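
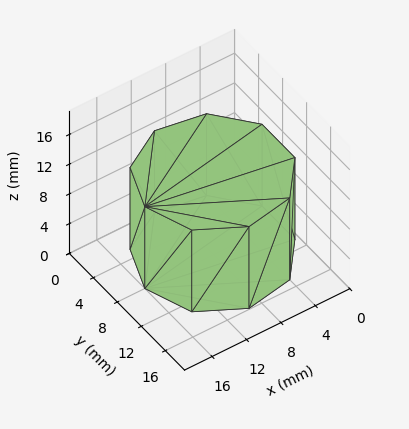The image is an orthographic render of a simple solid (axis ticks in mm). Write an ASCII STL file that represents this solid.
Reading the render: the shape is a regular 9-sided prism (a cylinder approximated with 9 flat sides), circumscribed radius ≈ 8 mm, height ≈ 11 mm (dimensions read to the nearest mm from the axis ticks). For the STL, each face is triangulated and given an outward normal.

solid part
  facet normal 0.0000 0.0000 -1.0000
    outer loop
      vertex 9.39 15.88 0.00
      vertex 14.13 13.14 0.00
      vertex 16.00 8.00 0.00
    endloop
  endfacet
  facet normal 0.0000 0.0000 -1.0000
    outer loop
      vertex 4.00 14.93 0.00
      vertex 9.39 15.88 0.00
      vertex 16.00 8.00 0.00
    endloop
  endfacet
  facet normal 0.0000 0.0000 -1.0000
    outer loop
      vertex 0.48 10.74 0.00
      vertex 4.00 14.93 0.00
      vertex 16.00 8.00 0.00
    endloop
  endfacet
  facet normal 0.0000 0.0000 -1.0000
    outer loop
      vertex 0.48 5.26 0.00
      vertex 0.48 10.74 0.00
      vertex 16.00 8.00 0.00
    endloop
  endfacet
  facet normal 0.0000 0.0000 -1.0000
    outer loop
      vertex 4.00 1.07 0.00
      vertex 0.48 5.26 0.00
      vertex 16.00 8.00 0.00
    endloop
  endfacet
  facet normal 0.0000 0.0000 -1.0000
    outer loop
      vertex 9.39 0.12 0.00
      vertex 4.00 1.07 0.00
      vertex 16.00 8.00 0.00
    endloop
  endfacet
  facet normal 0.0000 0.0000 -1.0000
    outer loop
      vertex 14.13 2.86 0.00
      vertex 9.39 0.12 0.00
      vertex 16.00 8.00 0.00
    endloop
  endfacet
  facet normal 0.0000 0.0000 1.0000
    outer loop
      vertex 16.00 8.00 11.00
      vertex 14.13 13.14 11.00
      vertex 9.39 15.88 11.00
    endloop
  endfacet
  facet normal 0.0000 0.0000 1.0000
    outer loop
      vertex 16.00 8.00 11.00
      vertex 9.39 15.88 11.00
      vertex 4.00 14.93 11.00
    endloop
  endfacet
  facet normal 0.0000 0.0000 1.0000
    outer loop
      vertex 16.00 8.00 11.00
      vertex 4.00 14.93 11.00
      vertex 0.48 10.74 11.00
    endloop
  endfacet
  facet normal 0.0000 0.0000 1.0000
    outer loop
      vertex 16.00 8.00 11.00
      vertex 0.48 10.74 11.00
      vertex 0.48 5.26 11.00
    endloop
  endfacet
  facet normal 0.0000 0.0000 1.0000
    outer loop
      vertex 16.00 8.00 11.00
      vertex 0.48 5.26 11.00
      vertex 4.00 1.07 11.00
    endloop
  endfacet
  facet normal 0.0000 0.0000 1.0000
    outer loop
      vertex 16.00 8.00 11.00
      vertex 4.00 1.07 11.00
      vertex 9.39 0.12 11.00
    endloop
  endfacet
  facet normal 0.0000 0.0000 1.0000
    outer loop
      vertex 16.00 8.00 11.00
      vertex 9.39 0.12 11.00
      vertex 14.13 2.86 11.00
    endloop
  endfacet
  facet normal 0.9397 0.3419 0.0000
    outer loop
      vertex 16.00 8.00 0.00
      vertex 14.13 13.14 0.00
      vertex 14.13 13.14 11.00
    endloop
  endfacet
  facet normal 0.9397 0.3419 0.0000
    outer loop
      vertex 16.00 8.00 0.00
      vertex 14.13 13.14 11.00
      vertex 16.00 8.00 11.00
    endloop
  endfacet
  facet normal 0.5005 0.8658 0.0000
    outer loop
      vertex 14.13 13.14 0.00
      vertex 9.39 15.88 0.00
      vertex 9.39 15.88 11.00
    endloop
  endfacet
  facet normal 0.5005 0.8658 0.0000
    outer loop
      vertex 14.13 13.14 0.00
      vertex 9.39 15.88 11.00
      vertex 14.13 13.14 11.00
    endloop
  endfacet
  facet normal -0.1736 0.9848 0.0000
    outer loop
      vertex 9.39 15.88 0.00
      vertex 4.00 14.93 0.00
      vertex 4.00 14.93 11.00
    endloop
  endfacet
  facet normal -0.1736 0.9848 0.0000
    outer loop
      vertex 9.39 15.88 0.00
      vertex 4.00 14.93 11.00
      vertex 9.39 15.88 11.00
    endloop
  endfacet
  facet normal -0.7657 0.6432 0.0000
    outer loop
      vertex 4.00 14.93 0.00
      vertex 0.48 10.74 0.00
      vertex 0.48 10.74 11.00
    endloop
  endfacet
  facet normal -0.7657 0.6432 0.0000
    outer loop
      vertex 4.00 14.93 0.00
      vertex 0.48 10.74 11.00
      vertex 4.00 14.93 11.00
    endloop
  endfacet
  facet normal -1.0000 0.0000 0.0000
    outer loop
      vertex 0.48 10.74 0.00
      vertex 0.48 5.26 0.00
      vertex 0.48 5.26 11.00
    endloop
  endfacet
  facet normal -1.0000 0.0000 0.0000
    outer loop
      vertex 0.48 10.74 0.00
      vertex 0.48 5.26 11.00
      vertex 0.48 10.74 11.00
    endloop
  endfacet
  facet normal -0.7657 -0.6432 0.0000
    outer loop
      vertex 0.48 5.26 0.00
      vertex 4.00 1.07 0.00
      vertex 4.00 1.07 11.00
    endloop
  endfacet
  facet normal -0.7657 -0.6432 0.0000
    outer loop
      vertex 0.48 5.26 0.00
      vertex 4.00 1.07 11.00
      vertex 0.48 5.26 11.00
    endloop
  endfacet
  facet normal -0.1736 -0.9848 0.0000
    outer loop
      vertex 4.00 1.07 0.00
      vertex 9.39 0.12 0.00
      vertex 9.39 0.12 11.00
    endloop
  endfacet
  facet normal -0.1736 -0.9848 0.0000
    outer loop
      vertex 4.00 1.07 0.00
      vertex 9.39 0.12 11.00
      vertex 4.00 1.07 11.00
    endloop
  endfacet
  facet normal 0.5005 -0.8658 0.0000
    outer loop
      vertex 9.39 0.12 0.00
      vertex 14.13 2.86 0.00
      vertex 14.13 2.86 11.00
    endloop
  endfacet
  facet normal 0.5005 -0.8658 0.0000
    outer loop
      vertex 9.39 0.12 0.00
      vertex 14.13 2.86 11.00
      vertex 9.39 0.12 11.00
    endloop
  endfacet
  facet normal 0.9397 -0.3419 0.0000
    outer loop
      vertex 14.13 2.86 0.00
      vertex 16.00 8.00 0.00
      vertex 16.00 8.00 11.00
    endloop
  endfacet
  facet normal 0.9397 -0.3419 0.0000
    outer loop
      vertex 14.13 2.86 0.00
      vertex 16.00 8.00 11.00
      vertex 14.13 2.86 11.00
    endloop
  endfacet
endsolid part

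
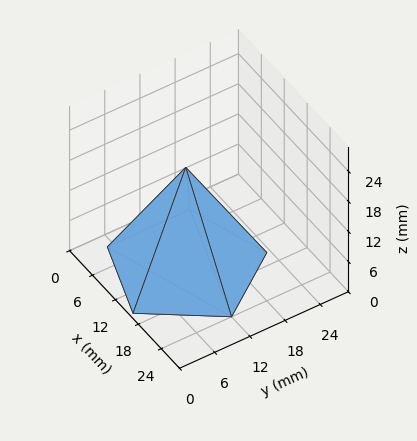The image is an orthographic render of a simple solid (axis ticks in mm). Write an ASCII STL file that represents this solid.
Reading the render: the shape is a regular 5-sided pyramid, base circumscribed radius ≈ 12 mm, apex at z ≈ 20 mm (dimensions read to the nearest mm from the axis ticks). For the STL, each face is triangulated and given an outward normal.

solid part
  facet normal 0.0000 0.0000 -1.0000
    outer loop
      vertex 2.29 19.05 0.00
      vertex 15.71 23.41 0.00
      vertex 24.00 12.00 0.00
    endloop
  endfacet
  facet normal 0.0000 0.0000 -1.0000
    outer loop
      vertex 2.29 4.95 0.00
      vertex 2.29 19.05 0.00
      vertex 24.00 12.00 0.00
    endloop
  endfacet
  facet normal 0.0000 0.0000 -1.0000
    outer loop
      vertex 15.71 0.59 0.00
      vertex 2.29 4.95 0.00
      vertex 24.00 12.00 0.00
    endloop
  endfacet
  facet normal 0.7278 0.5288 0.4367
    outer loop
      vertex 24.00 12.00 0.00
      vertex 15.71 23.41 0.00
      vertex 12.00 12.00 20.00
    endloop
  endfacet
  facet normal -0.2780 0.8556 0.4366
    outer loop
      vertex 15.71 23.41 0.00
      vertex 2.29 19.05 0.00
      vertex 12.00 12.00 20.00
    endloop
  endfacet
  facet normal -0.8996 0.0000 0.4367
    outer loop
      vertex 2.29 19.05 0.00
      vertex 2.29 4.95 0.00
      vertex 12.00 12.00 20.00
    endloop
  endfacet
  facet normal -0.2780 -0.8556 0.4366
    outer loop
      vertex 2.29 4.95 0.00
      vertex 15.71 0.59 0.00
      vertex 12.00 12.00 20.00
    endloop
  endfacet
  facet normal 0.7278 -0.5288 0.4367
    outer loop
      vertex 15.71 0.59 0.00
      vertex 24.00 12.00 0.00
      vertex 12.00 12.00 20.00
    endloop
  endfacet
endsolid part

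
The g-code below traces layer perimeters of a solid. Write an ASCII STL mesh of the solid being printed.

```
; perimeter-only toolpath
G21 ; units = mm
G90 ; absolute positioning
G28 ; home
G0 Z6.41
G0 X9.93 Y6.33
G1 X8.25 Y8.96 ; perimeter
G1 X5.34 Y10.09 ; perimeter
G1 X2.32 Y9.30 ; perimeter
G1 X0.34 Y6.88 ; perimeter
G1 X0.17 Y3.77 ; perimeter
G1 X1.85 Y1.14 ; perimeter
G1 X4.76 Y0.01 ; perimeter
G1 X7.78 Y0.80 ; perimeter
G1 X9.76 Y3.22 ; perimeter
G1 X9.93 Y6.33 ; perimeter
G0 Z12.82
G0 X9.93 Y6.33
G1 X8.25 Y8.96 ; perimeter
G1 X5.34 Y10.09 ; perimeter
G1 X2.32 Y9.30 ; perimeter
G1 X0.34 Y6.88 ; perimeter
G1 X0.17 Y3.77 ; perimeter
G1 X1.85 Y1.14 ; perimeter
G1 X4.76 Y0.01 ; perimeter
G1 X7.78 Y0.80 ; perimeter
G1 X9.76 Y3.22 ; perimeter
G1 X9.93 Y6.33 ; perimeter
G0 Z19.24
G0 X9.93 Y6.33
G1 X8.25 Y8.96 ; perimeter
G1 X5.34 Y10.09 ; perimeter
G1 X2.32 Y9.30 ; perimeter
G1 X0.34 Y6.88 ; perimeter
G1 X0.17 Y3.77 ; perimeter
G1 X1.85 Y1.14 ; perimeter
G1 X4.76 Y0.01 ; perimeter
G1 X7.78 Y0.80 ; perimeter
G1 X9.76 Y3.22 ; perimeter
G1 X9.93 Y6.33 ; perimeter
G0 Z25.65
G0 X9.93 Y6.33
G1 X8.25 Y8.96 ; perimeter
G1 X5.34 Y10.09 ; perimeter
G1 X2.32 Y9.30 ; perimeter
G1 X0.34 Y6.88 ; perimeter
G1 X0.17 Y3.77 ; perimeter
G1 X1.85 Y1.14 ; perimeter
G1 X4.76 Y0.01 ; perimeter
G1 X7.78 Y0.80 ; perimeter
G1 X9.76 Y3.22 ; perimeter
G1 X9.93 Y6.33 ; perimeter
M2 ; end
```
solid part
  facet normal 0.0000 0.0000 -1.0000
    outer loop
      vertex 5.34 10.09 0.00
      vertex 8.25 8.96 0.00
      vertex 9.93 6.33 0.00
    endloop
  endfacet
  facet normal 0.0000 0.0000 -1.0000
    outer loop
      vertex 2.32 9.30 0.00
      vertex 5.34 10.09 0.00
      vertex 9.93 6.33 0.00
    endloop
  endfacet
  facet normal 0.0000 0.0000 -1.0000
    outer loop
      vertex 0.34 6.88 0.00
      vertex 2.32 9.30 0.00
      vertex 9.93 6.33 0.00
    endloop
  endfacet
  facet normal 0.0000 0.0000 -1.0000
    outer loop
      vertex 0.17 3.77 0.00
      vertex 0.34 6.88 0.00
      vertex 9.93 6.33 0.00
    endloop
  endfacet
  facet normal 0.0000 0.0000 -1.0000
    outer loop
      vertex 1.85 1.14 0.00
      vertex 0.17 3.77 0.00
      vertex 9.93 6.33 0.00
    endloop
  endfacet
  facet normal 0.0000 0.0000 -1.0000
    outer loop
      vertex 4.76 0.01 0.00
      vertex 1.85 1.14 0.00
      vertex 9.93 6.33 0.00
    endloop
  endfacet
  facet normal 0.0000 0.0000 -1.0000
    outer loop
      vertex 7.78 0.80 0.00
      vertex 4.76 0.01 0.00
      vertex 9.93 6.33 0.00
    endloop
  endfacet
  facet normal 0.0000 0.0000 -1.0000
    outer loop
      vertex 9.76 3.22 0.00
      vertex 7.78 0.80 0.00
      vertex 9.93 6.33 0.00
    endloop
  endfacet
  facet normal 0.0000 0.0000 1.0000
    outer loop
      vertex 9.93 6.33 25.65
      vertex 8.25 8.96 25.65
      vertex 5.34 10.09 25.65
    endloop
  endfacet
  facet normal 0.0000 0.0000 1.0000
    outer loop
      vertex 9.93 6.33 25.65
      vertex 5.34 10.09 25.65
      vertex 2.32 9.30 25.65
    endloop
  endfacet
  facet normal 0.0000 0.0000 1.0000
    outer loop
      vertex 9.93 6.33 25.65
      vertex 2.32 9.30 25.65
      vertex 0.34 6.88 25.65
    endloop
  endfacet
  facet normal 0.0000 0.0000 1.0000
    outer loop
      vertex 9.93 6.33 25.65
      vertex 0.34 6.88 25.65
      vertex 0.17 3.77 25.65
    endloop
  endfacet
  facet normal 0.0000 0.0000 1.0000
    outer loop
      vertex 9.93 6.33 25.65
      vertex 0.17 3.77 25.65
      vertex 1.85 1.14 25.65
    endloop
  endfacet
  facet normal 0.0000 0.0000 1.0000
    outer loop
      vertex 9.93 6.33 25.65
      vertex 1.85 1.14 25.65
      vertex 4.76 0.01 25.65
    endloop
  endfacet
  facet normal 0.0000 0.0000 1.0000
    outer loop
      vertex 9.93 6.33 25.65
      vertex 4.76 0.01 25.65
      vertex 7.78 0.80 25.65
    endloop
  endfacet
  facet normal 0.0000 0.0000 1.0000
    outer loop
      vertex 9.93 6.33 25.65
      vertex 7.78 0.80 25.65
      vertex 9.76 3.22 25.65
    endloop
  endfacet
  facet normal 0.8427 0.5383 0.0000
    outer loop
      vertex 9.93 6.33 0.00
      vertex 8.25 8.96 0.00
      vertex 8.25 8.96 25.65
    endloop
  endfacet
  facet normal 0.8427 0.5383 0.0000
    outer loop
      vertex 9.93 6.33 0.00
      vertex 8.25 8.96 25.65
      vertex 9.93 6.33 25.65
    endloop
  endfacet
  facet normal 0.3620 0.9322 0.0000
    outer loop
      vertex 8.25 8.96 0.00
      vertex 5.34 10.09 0.00
      vertex 5.34 10.09 25.65
    endloop
  endfacet
  facet normal 0.3620 0.9322 0.0000
    outer loop
      vertex 8.25 8.96 0.00
      vertex 5.34 10.09 25.65
      vertex 8.25 8.96 25.65
    endloop
  endfacet
  facet normal -0.2531 0.9674 0.0000
    outer loop
      vertex 5.34 10.09 0.00
      vertex 2.32 9.30 0.00
      vertex 2.32 9.30 25.65
    endloop
  endfacet
  facet normal -0.2531 0.9674 0.0000
    outer loop
      vertex 5.34 10.09 0.00
      vertex 2.32 9.30 25.65
      vertex 5.34 10.09 25.65
    endloop
  endfacet
  facet normal -0.7740 0.6332 0.0000
    outer loop
      vertex 2.32 9.30 0.00
      vertex 0.34 6.88 0.00
      vertex 0.34 6.88 25.65
    endloop
  endfacet
  facet normal -0.7740 0.6332 0.0000
    outer loop
      vertex 2.32 9.30 0.00
      vertex 0.34 6.88 25.65
      vertex 2.32 9.30 25.65
    endloop
  endfacet
  facet normal -0.9985 0.0546 0.0000
    outer loop
      vertex 0.34 6.88 0.00
      vertex 0.17 3.77 0.00
      vertex 0.17 3.77 25.65
    endloop
  endfacet
  facet normal -0.9985 0.0546 0.0000
    outer loop
      vertex 0.34 6.88 0.00
      vertex 0.17 3.77 25.65
      vertex 0.34 6.88 25.65
    endloop
  endfacet
  facet normal -0.8427 -0.5383 0.0000
    outer loop
      vertex 0.17 3.77 0.00
      vertex 1.85 1.14 0.00
      vertex 1.85 1.14 25.65
    endloop
  endfacet
  facet normal -0.8427 -0.5383 0.0000
    outer loop
      vertex 0.17 3.77 0.00
      vertex 1.85 1.14 25.65
      vertex 0.17 3.77 25.65
    endloop
  endfacet
  facet normal -0.3620 -0.9322 0.0000
    outer loop
      vertex 1.85 1.14 0.00
      vertex 4.76 0.01 0.00
      vertex 4.76 0.01 25.65
    endloop
  endfacet
  facet normal -0.3620 -0.9322 0.0000
    outer loop
      vertex 1.85 1.14 0.00
      vertex 4.76 0.01 25.65
      vertex 1.85 1.14 25.65
    endloop
  endfacet
  facet normal 0.2531 -0.9674 0.0000
    outer loop
      vertex 4.76 0.01 0.00
      vertex 7.78 0.80 0.00
      vertex 7.78 0.80 25.65
    endloop
  endfacet
  facet normal 0.2531 -0.9674 0.0000
    outer loop
      vertex 4.76 0.01 0.00
      vertex 7.78 0.80 25.65
      vertex 4.76 0.01 25.65
    endloop
  endfacet
  facet normal 0.7740 -0.6332 0.0000
    outer loop
      vertex 7.78 0.80 0.00
      vertex 9.76 3.22 0.00
      vertex 9.76 3.22 25.65
    endloop
  endfacet
  facet normal 0.7740 -0.6332 0.0000
    outer loop
      vertex 7.78 0.80 0.00
      vertex 9.76 3.22 25.65
      vertex 7.78 0.80 25.65
    endloop
  endfacet
  facet normal 0.9985 -0.0546 0.0000
    outer loop
      vertex 9.76 3.22 0.00
      vertex 9.93 6.33 0.00
      vertex 9.93 6.33 25.65
    endloop
  endfacet
  facet normal 0.9985 -0.0546 0.0000
    outer loop
      vertex 9.76 3.22 0.00
      vertex 9.93 6.33 25.65
      vertex 9.76 3.22 25.65
    endloop
  endfacet
endsolid part

The G0 Z moves step by Δz≈6.41 mm. Every layer's G1 loop is the same polygon, so the solid is a straight extrusion of it from z=0 to z≈25.6. Closing with flat bottom and top caps and triangulating gives 36 facets — a regular 10-sided prism (a cylinder approximated with 10 flat sides), circumscribed radius ≈ 5.05 mm, height ≈ 25.6 mm.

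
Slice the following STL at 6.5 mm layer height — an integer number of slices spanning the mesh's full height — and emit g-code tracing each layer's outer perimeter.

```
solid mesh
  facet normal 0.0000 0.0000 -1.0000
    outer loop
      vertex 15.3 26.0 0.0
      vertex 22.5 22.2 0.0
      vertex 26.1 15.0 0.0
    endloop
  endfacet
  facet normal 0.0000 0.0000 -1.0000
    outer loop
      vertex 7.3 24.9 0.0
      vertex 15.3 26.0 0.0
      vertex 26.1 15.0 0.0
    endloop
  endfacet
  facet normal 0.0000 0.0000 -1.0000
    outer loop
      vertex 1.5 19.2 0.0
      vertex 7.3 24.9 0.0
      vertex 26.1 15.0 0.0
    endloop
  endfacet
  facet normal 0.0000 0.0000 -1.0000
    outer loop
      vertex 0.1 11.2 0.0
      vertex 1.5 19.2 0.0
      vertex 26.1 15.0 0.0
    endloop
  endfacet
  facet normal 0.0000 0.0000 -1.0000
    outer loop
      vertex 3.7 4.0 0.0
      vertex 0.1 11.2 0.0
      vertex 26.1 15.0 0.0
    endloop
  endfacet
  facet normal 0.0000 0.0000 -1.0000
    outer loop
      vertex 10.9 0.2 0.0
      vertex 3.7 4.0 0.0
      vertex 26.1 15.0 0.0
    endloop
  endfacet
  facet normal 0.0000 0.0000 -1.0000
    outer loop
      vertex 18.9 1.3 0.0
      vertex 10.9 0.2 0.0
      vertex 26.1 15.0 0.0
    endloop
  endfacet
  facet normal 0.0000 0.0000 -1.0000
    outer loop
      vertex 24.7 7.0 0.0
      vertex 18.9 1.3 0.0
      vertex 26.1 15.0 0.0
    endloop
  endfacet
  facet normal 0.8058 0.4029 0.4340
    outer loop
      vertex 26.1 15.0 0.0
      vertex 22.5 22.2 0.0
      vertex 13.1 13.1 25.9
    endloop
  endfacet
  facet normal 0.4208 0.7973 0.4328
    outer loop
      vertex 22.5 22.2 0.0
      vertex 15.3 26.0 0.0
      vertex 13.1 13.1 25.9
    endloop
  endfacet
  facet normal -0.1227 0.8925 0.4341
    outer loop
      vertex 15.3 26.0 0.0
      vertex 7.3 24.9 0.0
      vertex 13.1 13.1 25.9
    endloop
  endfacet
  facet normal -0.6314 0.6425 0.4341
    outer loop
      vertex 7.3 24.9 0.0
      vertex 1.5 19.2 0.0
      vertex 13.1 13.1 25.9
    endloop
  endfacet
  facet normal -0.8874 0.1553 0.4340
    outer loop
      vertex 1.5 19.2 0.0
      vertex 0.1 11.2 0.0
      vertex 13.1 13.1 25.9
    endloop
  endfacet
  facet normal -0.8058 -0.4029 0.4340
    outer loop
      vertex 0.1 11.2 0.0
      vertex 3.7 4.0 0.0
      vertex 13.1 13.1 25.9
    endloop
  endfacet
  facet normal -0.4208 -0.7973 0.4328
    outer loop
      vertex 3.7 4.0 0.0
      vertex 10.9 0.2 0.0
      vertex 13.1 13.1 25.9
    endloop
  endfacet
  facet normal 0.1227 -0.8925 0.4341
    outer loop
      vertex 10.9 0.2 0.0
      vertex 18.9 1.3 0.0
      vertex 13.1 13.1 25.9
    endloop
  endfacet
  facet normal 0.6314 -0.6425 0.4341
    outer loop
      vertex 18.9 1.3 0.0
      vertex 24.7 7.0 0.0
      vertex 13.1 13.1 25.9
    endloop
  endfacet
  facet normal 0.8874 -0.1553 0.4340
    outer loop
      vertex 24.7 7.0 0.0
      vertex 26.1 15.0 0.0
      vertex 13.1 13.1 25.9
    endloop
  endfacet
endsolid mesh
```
; perimeter-only toolpath
G21 ; units = mm
G90 ; absolute positioning
G28 ; home
; layer 1
G0 Z6.5
G0 X22.9 Y14.5
G1 X20.1 Y19.9
G1 X14.8 Y22.8
G1 X8.8 Y21.9
G1 X4.4 Y17.7
G1 X3.4 Y11.7
G1 X6.1 Y6.3
G1 X11.5 Y3.4
G1 X17.4 Y4.2
G1 X21.8 Y8.5
G1 X22.9 Y14.5
; layer 2
G0 Z12.9
G0 X19.6 Y14.1
G1 X17.8 Y17.6
G1 X14.2 Y19.6
G1 X10.2 Y19.0
G1 X7.3 Y16.1
G1 X6.6 Y12.1
G1 X8.4 Y8.6
G1 X12.0 Y6.6
G1 X16.0 Y7.2
G1 X18.9 Y10.1
G1 X19.6 Y14.1
; layer 3
G0 Z19.4
G0 X16.4 Y13.6
G1 X15.4 Y15.4
G1 X13.6 Y16.3
G1 X11.6 Y16.1
G1 X10.2 Y14.6
G1 X9.8 Y12.6
G1 X10.7 Y10.8
G1 X12.5 Y9.9
G1 X14.5 Y10.1
G1 X16.0 Y11.6
G1 X16.4 Y13.6
M2 ; end

The solid is a regular 10-sided pyramid, base circumscribed radius ≈ 13.1 mm, apex at z ≈ 25.9 mm. Slicing at Δz = 6.5 mm — 4 equal slices spanning the solid's height, so layer i sits at z = i·h/4 — gives 3 non-empty perimeters. Each is a 10-segment closed polygon; G0 lifts to the layer z and rapids to the start vertex, then G1 traces the edges. The cross-section shrinks linearly with z (the slice at the apex is degenerate and omitted).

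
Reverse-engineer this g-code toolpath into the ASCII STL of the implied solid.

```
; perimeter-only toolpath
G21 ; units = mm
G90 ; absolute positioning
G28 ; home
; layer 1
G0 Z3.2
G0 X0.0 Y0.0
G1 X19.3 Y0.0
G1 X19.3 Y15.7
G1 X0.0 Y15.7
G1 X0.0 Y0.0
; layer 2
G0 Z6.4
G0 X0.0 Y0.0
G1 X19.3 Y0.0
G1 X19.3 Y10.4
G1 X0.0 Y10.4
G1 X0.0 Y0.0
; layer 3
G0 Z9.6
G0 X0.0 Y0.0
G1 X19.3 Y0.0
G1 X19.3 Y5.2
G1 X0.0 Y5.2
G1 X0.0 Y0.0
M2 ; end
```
solid part
  facet normal 0.0000 0.0000 -1.0000
    outer loop
      vertex 19.3 20.9 0.0
      vertex 19.3 0.0 0.0
      vertex 0.0 0.0 0.0
    endloop
  endfacet
  facet normal 0.0000 0.0000 -1.0000
    outer loop
      vertex 0.0 20.9 0.0
      vertex 19.3 20.9 0.0
      vertex 0.0 0.0 0.0
    endloop
  endfacet
  facet normal 0.0000 -1.0000 0.0000
    outer loop
      vertex 0.0 0.0 0.0
      vertex 19.3 0.0 0.0
      vertex 19.3 0.0 12.8
    endloop
  endfacet
  facet normal 0.0000 -1.0000 0.0000
    outer loop
      vertex 0.0 0.0 0.0
      vertex 19.3 0.0 12.8
      vertex 0.0 0.0 12.8
    endloop
  endfacet
  facet normal 0.0000 0.5223 0.8528
    outer loop
      vertex 0.0 0.0 12.8
      vertex 19.3 0.0 12.8
      vertex 19.3 20.9 0.0
    endloop
  endfacet
  facet normal 0.0000 0.5223 0.8528
    outer loop
      vertex 0.0 0.0 12.8
      vertex 19.3 20.9 0.0
      vertex 0.0 20.9 0.0
    endloop
  endfacet
  facet normal -1.0000 0.0000 0.0000
    outer loop
      vertex 0.0 0.0 12.8
      vertex 0.0 20.9 0.0
      vertex 0.0 0.0 0.0
    endloop
  endfacet
  facet normal 1.0000 0.0000 0.0000
    outer loop
      vertex 19.3 0.0 0.0
      vertex 19.3 20.9 0.0
      vertex 19.3 0.0 12.8
    endloop
  endfacet
endsolid part

The G0 Z moves step by Δz≈3.2 mm. The G1 loops shrink linearly with z, so the solid tapers from its base footprint up to z≈12.8. Closing with a flat bottom cap and the tapered top and triangulating gives 8 facets — a wedge (ramp): 19.3 × 20.9 mm base, rising to 12.8 mm along the y=0 edge and sloping linearly to z=0 at y=20.9.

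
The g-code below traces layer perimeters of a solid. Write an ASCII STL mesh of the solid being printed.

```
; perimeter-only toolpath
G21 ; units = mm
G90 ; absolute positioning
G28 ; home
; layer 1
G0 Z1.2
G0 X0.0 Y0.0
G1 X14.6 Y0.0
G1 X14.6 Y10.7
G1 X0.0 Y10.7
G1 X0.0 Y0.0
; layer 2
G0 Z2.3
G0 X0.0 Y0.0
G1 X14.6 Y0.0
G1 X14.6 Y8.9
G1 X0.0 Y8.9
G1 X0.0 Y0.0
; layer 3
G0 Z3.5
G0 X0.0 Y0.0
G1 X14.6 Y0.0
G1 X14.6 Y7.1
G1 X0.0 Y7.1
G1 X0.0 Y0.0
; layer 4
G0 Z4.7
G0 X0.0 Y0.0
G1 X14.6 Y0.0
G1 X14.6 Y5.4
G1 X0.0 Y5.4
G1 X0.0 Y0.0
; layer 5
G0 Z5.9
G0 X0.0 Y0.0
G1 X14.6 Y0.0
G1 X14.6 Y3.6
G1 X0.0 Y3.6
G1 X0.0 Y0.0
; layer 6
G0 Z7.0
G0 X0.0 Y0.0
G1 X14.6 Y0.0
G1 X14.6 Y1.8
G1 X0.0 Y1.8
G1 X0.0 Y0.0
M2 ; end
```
solid part
  facet normal 0.0000 0.0000 -1.0000
    outer loop
      vertex 14.6 12.5 0.0
      vertex 14.6 0.0 0.0
      vertex 0.0 0.0 0.0
    endloop
  endfacet
  facet normal 0.0000 0.0000 -1.0000
    outer loop
      vertex 0.0 12.5 0.0
      vertex 14.6 12.5 0.0
      vertex 0.0 0.0 0.0
    endloop
  endfacet
  facet normal 0.0000 -1.0000 0.0000
    outer loop
      vertex 0.0 0.0 0.0
      vertex 14.6 0.0 0.0
      vertex 14.6 0.0 8.2
    endloop
  endfacet
  facet normal 0.0000 -1.0000 0.0000
    outer loop
      vertex 0.0 0.0 0.0
      vertex 14.6 0.0 8.2
      vertex 0.0 0.0 8.2
    endloop
  endfacet
  facet normal 0.0000 0.5485 0.8361
    outer loop
      vertex 0.0 0.0 8.2
      vertex 14.6 0.0 8.2
      vertex 14.6 12.5 0.0
    endloop
  endfacet
  facet normal 0.0000 0.5485 0.8361
    outer loop
      vertex 0.0 0.0 8.2
      vertex 14.6 12.5 0.0
      vertex 0.0 12.5 0.0
    endloop
  endfacet
  facet normal -1.0000 0.0000 0.0000
    outer loop
      vertex 0.0 0.0 8.2
      vertex 0.0 12.5 0.0
      vertex 0.0 0.0 0.0
    endloop
  endfacet
  facet normal 1.0000 0.0000 0.0000
    outer loop
      vertex 14.6 0.0 0.0
      vertex 14.6 12.5 0.0
      vertex 14.6 0.0 8.2
    endloop
  endfacet
endsolid part

The G0 Z moves step by Δz≈1.2 mm. The G1 loops shrink linearly with z, so the solid tapers from its base footprint up to z≈8.2. Closing with a flat bottom cap and the tapered top and triangulating gives 8 facets — a wedge (ramp): 14.6 × 12.5 mm base, rising to 8.2 mm along the y=0 edge and sloping linearly to z=0 at y=12.5.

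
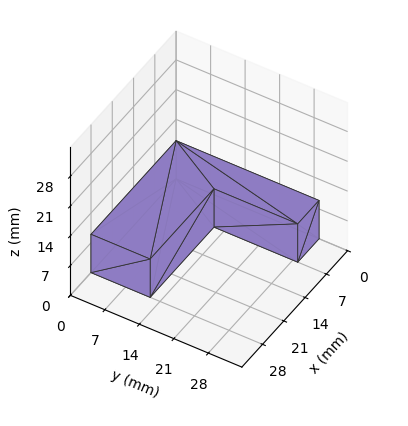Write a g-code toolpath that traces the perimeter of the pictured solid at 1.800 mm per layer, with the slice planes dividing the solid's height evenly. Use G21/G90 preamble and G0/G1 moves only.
Reading the render: the shape is an L-shaped prism: outer 28 × 29 mm, arm thicknesses ≈ 12 mm (horizontal) and 7 mm (vertical), extruded 9 mm in z (dimensions read to the nearest mm from the axis ticks). For the g-code, the solid's height is divided into equal slices at the stated Δz and each level perimeter traced with G1 moves after a G0 lift.

; perimeter-only toolpath
G21 ; units = mm
G90 ; absolute positioning
G28 ; home
; layer 1
G0 Z1.800
G0 X0.000 Y0.000
G1 X28.000 Y0.000
G1 X28.000 Y12.000
G1 X7.000 Y12.000
G1 X7.000 Y29.000
G1 X0.000 Y29.000
G1 X0.000 Y0.000
; layer 2
G0 Z3.600
G0 X0.000 Y0.000
G1 X28.000 Y0.000
G1 X28.000 Y12.000
G1 X7.000 Y12.000
G1 X7.000 Y29.000
G1 X0.000 Y29.000
G1 X0.000 Y0.000
; layer 3
G0 Z5.400
G0 X0.000 Y0.000
G1 X28.000 Y0.000
G1 X28.000 Y12.000
G1 X7.000 Y12.000
G1 X7.000 Y29.000
G1 X0.000 Y29.000
G1 X0.000 Y0.000
; layer 4
G0 Z7.200
G0 X0.000 Y0.000
G1 X28.000 Y0.000
G1 X28.000 Y12.000
G1 X7.000 Y12.000
G1 X7.000 Y29.000
G1 X0.000 Y29.000
G1 X0.000 Y0.000
; layer 5
G0 Z9.000
G0 X0.000 Y0.000
G1 X28.000 Y0.000
G1 X28.000 Y12.000
G1 X7.000 Y12.000
G1 X7.000 Y29.000
G1 X0.000 Y29.000
G1 X0.000 Y0.000
M2 ; end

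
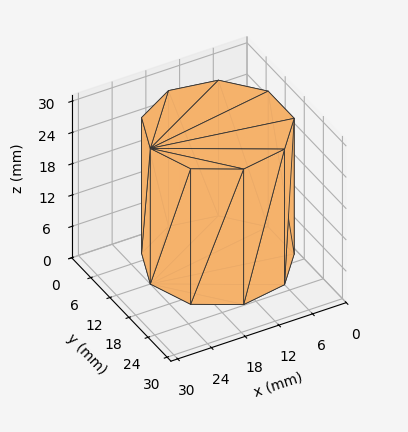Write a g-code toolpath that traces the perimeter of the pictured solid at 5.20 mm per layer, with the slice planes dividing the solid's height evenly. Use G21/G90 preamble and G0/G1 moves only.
Reading the render: the shape is a regular 9-sided prism (a cylinder approximated with 9 flat sides), circumscribed radius ≈ 12 mm, height ≈ 26 mm (dimensions read to the nearest mm from the axis ticks). For the g-code, the solid's height is divided into equal slices at the stated Δz and each level perimeter traced with G1 moves after a G0 lift.

; perimeter-only toolpath
G21 ; units = mm
G90 ; absolute positioning
G28 ; home
; layer 1
G0 Z5.20
G0 X24.00 Y12.00
G1 X21.19 Y19.71
G1 X14.08 Y23.82
G1 X6.00 Y22.39
G1 X0.72 Y16.10
G1 X0.72 Y7.90
G1 X6.00 Y1.61
G1 X14.08 Y0.18
G1 X21.19 Y4.29
G1 X24.00 Y12.00
; layer 2
G0 Z10.40
G0 X24.00 Y12.00
G1 X21.19 Y19.71
G1 X14.08 Y23.82
G1 X6.00 Y22.39
G1 X0.72 Y16.10
G1 X0.72 Y7.90
G1 X6.00 Y1.61
G1 X14.08 Y0.18
G1 X21.19 Y4.29
G1 X24.00 Y12.00
; layer 3
G0 Z15.60
G0 X24.00 Y12.00
G1 X21.19 Y19.71
G1 X14.08 Y23.82
G1 X6.00 Y22.39
G1 X0.72 Y16.10
G1 X0.72 Y7.90
G1 X6.00 Y1.61
G1 X14.08 Y0.18
G1 X21.19 Y4.29
G1 X24.00 Y12.00
; layer 4
G0 Z20.80
G0 X24.00 Y12.00
G1 X21.19 Y19.71
G1 X14.08 Y23.82
G1 X6.00 Y22.39
G1 X0.72 Y16.10
G1 X0.72 Y7.90
G1 X6.00 Y1.61
G1 X14.08 Y0.18
G1 X21.19 Y4.29
G1 X24.00 Y12.00
; layer 5
G0 Z26.00
G0 X24.00 Y12.00
G1 X21.19 Y19.71
G1 X14.08 Y23.82
G1 X6.00 Y22.39
G1 X0.72 Y16.10
G1 X0.72 Y7.90
G1 X6.00 Y1.61
G1 X14.08 Y0.18
G1 X21.19 Y4.29
G1 X24.00 Y12.00
M2 ; end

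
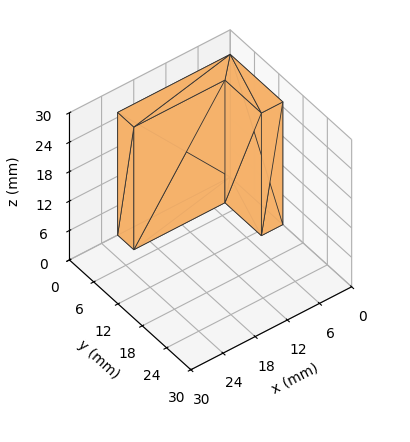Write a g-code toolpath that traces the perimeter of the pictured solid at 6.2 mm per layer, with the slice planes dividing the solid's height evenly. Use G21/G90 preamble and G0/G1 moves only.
Reading the render: the shape is an L-shaped prism: outer 21 × 13 mm, arm thicknesses ≈ 4 mm (horizontal) and 4 mm (vertical), extruded 25 mm in z (dimensions read to the nearest mm from the axis ticks). For the g-code, the solid's height is divided into equal slices at the stated Δz and each level perimeter traced with G1 moves after a G0 lift.

; perimeter-only toolpath
G21 ; units = mm
G90 ; absolute positioning
G28 ; home
; layer 1
G0 Z6.2
G0 X0.0 Y0.0
G1 X21.0 Y0.0
G1 X21.0 Y4.0
G1 X4.0 Y4.0
G1 X4.0 Y13.0
G1 X0.0 Y13.0
G1 X0.0 Y0.0
; layer 2
G0 Z12.5
G0 X0.0 Y0.0
G1 X21.0 Y0.0
G1 X21.0 Y4.0
G1 X4.0 Y4.0
G1 X4.0 Y13.0
G1 X0.0 Y13.0
G1 X0.0 Y0.0
; layer 3
G0 Z18.8
G0 X0.0 Y0.0
G1 X21.0 Y0.0
G1 X21.0 Y4.0
G1 X4.0 Y4.0
G1 X4.0 Y13.0
G1 X0.0 Y13.0
G1 X0.0 Y0.0
; layer 4
G0 Z25.0
G0 X0.0 Y0.0
G1 X21.0 Y0.0
G1 X21.0 Y4.0
G1 X4.0 Y4.0
G1 X4.0 Y13.0
G1 X0.0 Y13.0
G1 X0.0 Y0.0
M2 ; end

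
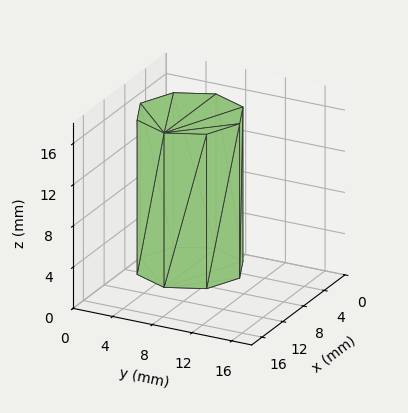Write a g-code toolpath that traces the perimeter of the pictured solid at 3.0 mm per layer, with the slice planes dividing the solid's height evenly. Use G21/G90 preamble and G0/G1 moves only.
Reading the render: the shape is a regular 8-sided prism (a cylinder approximated with 8 flat sides), circumscribed radius ≈ 5 mm, height ≈ 15 mm (dimensions read to the nearest mm from the axis ticks). For the g-code, the solid's height is divided into equal slices at the stated Δz and each level perimeter traced with G1 moves after a G0 lift.

; perimeter-only toolpath
G21 ; units = mm
G90 ; absolute positioning
G28 ; home
; layer 1
G0 Z3.0
G0 X10.0 Y5.0
G1 X8.5 Y8.5
G1 X5.0 Y10.0
G1 X1.5 Y8.5
G1 X0.0 Y5.0
G1 X1.5 Y1.5
G1 X5.0 Y0.0
G1 X8.5 Y1.5
G1 X10.0 Y5.0
; layer 2
G0 Z6.0
G0 X10.0 Y5.0
G1 X8.5 Y8.5
G1 X5.0 Y10.0
G1 X1.5 Y8.5
G1 X0.0 Y5.0
G1 X1.5 Y1.5
G1 X5.0 Y0.0
G1 X8.5 Y1.5
G1 X10.0 Y5.0
; layer 3
G0 Z9.0
G0 X10.0 Y5.0
G1 X8.5 Y8.5
G1 X5.0 Y10.0
G1 X1.5 Y8.5
G1 X0.0 Y5.0
G1 X1.5 Y1.5
G1 X5.0 Y0.0
G1 X8.5 Y1.5
G1 X10.0 Y5.0
; layer 4
G0 Z12.0
G0 X10.0 Y5.0
G1 X8.5 Y8.5
G1 X5.0 Y10.0
G1 X1.5 Y8.5
G1 X0.0 Y5.0
G1 X1.5 Y1.5
G1 X5.0 Y0.0
G1 X8.5 Y1.5
G1 X10.0 Y5.0
; layer 5
G0 Z15.0
G0 X10.0 Y5.0
G1 X8.5 Y8.5
G1 X5.0 Y10.0
G1 X1.5 Y8.5
G1 X0.0 Y5.0
G1 X1.5 Y1.5
G1 X5.0 Y0.0
G1 X8.5 Y1.5
G1 X10.0 Y5.0
M2 ; end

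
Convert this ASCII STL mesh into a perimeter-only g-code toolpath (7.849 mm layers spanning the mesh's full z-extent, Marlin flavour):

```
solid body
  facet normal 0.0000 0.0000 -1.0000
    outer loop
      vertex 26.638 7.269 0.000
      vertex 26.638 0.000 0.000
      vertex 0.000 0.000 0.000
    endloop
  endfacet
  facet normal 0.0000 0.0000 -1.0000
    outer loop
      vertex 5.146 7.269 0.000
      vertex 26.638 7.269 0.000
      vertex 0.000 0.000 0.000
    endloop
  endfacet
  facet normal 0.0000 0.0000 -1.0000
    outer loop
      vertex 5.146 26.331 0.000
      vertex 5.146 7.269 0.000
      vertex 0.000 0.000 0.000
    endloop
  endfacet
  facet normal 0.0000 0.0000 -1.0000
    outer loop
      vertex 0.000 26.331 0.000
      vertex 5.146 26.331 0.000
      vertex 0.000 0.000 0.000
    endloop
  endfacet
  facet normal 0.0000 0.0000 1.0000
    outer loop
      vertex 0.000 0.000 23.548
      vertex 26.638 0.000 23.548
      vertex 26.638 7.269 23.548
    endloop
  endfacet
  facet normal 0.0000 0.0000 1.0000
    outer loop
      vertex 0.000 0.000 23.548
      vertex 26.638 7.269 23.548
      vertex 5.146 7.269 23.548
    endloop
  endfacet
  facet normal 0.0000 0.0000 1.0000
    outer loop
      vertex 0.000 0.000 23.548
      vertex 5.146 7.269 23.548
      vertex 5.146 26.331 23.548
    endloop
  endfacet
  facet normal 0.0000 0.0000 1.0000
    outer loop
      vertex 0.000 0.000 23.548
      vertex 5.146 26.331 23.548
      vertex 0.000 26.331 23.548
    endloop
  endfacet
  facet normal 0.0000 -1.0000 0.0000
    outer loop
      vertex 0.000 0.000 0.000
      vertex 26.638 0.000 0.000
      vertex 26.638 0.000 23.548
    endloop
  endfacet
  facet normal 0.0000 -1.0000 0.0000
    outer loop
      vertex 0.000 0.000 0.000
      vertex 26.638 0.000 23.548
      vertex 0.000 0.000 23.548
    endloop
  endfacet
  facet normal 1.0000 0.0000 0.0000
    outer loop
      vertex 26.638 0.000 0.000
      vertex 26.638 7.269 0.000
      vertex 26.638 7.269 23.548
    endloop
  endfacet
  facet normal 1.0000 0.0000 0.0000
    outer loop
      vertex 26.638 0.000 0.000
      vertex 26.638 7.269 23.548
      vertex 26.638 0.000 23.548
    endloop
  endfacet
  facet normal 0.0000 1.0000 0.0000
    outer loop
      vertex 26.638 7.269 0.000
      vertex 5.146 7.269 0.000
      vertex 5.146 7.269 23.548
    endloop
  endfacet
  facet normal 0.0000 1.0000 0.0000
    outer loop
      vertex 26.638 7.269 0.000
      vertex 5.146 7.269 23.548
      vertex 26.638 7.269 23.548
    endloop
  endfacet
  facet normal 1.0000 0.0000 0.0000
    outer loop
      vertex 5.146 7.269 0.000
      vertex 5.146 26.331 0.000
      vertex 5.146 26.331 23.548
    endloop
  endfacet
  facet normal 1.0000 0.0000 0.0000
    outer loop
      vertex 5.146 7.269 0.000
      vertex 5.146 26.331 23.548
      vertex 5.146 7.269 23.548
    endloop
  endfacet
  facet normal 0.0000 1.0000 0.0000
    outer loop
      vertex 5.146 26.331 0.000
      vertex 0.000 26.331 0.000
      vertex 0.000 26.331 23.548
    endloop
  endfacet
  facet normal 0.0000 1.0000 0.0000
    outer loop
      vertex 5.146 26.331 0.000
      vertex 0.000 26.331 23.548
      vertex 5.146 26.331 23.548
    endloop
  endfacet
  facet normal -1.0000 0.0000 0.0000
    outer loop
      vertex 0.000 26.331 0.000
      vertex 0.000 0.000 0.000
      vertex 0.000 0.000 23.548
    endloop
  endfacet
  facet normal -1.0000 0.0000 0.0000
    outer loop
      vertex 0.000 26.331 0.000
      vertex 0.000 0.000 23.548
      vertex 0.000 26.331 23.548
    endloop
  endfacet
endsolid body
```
; perimeter-only toolpath
G21 ; units = mm
G90 ; absolute positioning
G28 ; home
; layer 1
G0 Z7.849
G0 X0.000 Y0.000
G1 X26.638 Y0.000
G1 X26.638 Y7.269
G1 X5.146 Y7.269
G1 X5.146 Y26.331
G1 X0.000 Y26.331
G1 X0.000 Y0.000
; layer 2
G0 Z15.699
G0 X0.000 Y0.000
G1 X26.638 Y0.000
G1 X26.638 Y7.269
G1 X5.146 Y7.269
G1 X5.146 Y26.331
G1 X0.000 Y26.331
G1 X0.000 Y0.000
; layer 3
G0 Z23.548
G0 X0.000 Y0.000
G1 X26.638 Y0.000
G1 X26.638 Y7.269
G1 X5.146 Y7.269
G1 X5.146 Y26.331
G1 X0.000 Y26.331
G1 X0.000 Y0.000
M2 ; end

The solid is an L-shaped prism: outer 26.6 × 26.3 mm, arm thicknesses ≈ 7.27 mm (horizontal) and 5.15 mm (vertical), extruded 23.5 mm in z. Slicing at Δz = 7.849 mm — 3 equal slices spanning the solid's height, so layer i sits at z = i·h/3 — gives 3 non-empty perimeters. Each is a 6-segment closed polygon; G0 lifts to the layer z and rapids to the start vertex, then G1 traces the edges.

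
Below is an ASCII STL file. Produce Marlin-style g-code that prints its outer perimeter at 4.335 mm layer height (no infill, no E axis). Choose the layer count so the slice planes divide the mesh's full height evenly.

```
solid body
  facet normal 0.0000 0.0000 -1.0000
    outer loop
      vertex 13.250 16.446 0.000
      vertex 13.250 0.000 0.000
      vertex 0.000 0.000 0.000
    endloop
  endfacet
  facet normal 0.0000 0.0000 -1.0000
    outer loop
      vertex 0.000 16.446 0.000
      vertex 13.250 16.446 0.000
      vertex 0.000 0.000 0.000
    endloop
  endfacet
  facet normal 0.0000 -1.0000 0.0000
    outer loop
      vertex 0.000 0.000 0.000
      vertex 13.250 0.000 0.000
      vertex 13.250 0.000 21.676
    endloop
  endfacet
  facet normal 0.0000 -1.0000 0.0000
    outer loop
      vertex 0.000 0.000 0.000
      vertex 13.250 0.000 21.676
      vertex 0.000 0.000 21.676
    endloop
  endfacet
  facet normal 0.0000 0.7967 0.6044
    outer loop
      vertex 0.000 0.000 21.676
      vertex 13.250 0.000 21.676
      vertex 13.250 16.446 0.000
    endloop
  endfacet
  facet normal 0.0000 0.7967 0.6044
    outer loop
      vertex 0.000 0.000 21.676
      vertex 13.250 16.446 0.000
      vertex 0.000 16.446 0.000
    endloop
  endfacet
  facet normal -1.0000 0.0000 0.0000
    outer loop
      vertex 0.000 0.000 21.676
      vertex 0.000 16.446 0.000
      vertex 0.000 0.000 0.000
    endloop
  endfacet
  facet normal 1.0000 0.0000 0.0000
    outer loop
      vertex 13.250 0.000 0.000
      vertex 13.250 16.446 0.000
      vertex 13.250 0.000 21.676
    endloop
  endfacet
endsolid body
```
; perimeter-only toolpath
G21 ; units = mm
G90 ; absolute positioning
G28 ; home
; layer 1
G0 Z4.335
G0 X0.000 Y0.000
G1 X13.250 Y0.000
G1 X13.250 Y13.157
G1 X0.000 Y13.157
G1 X0.000 Y0.000
; layer 2
G0 Z8.670
G0 X0.000 Y0.000
G1 X13.250 Y0.000
G1 X13.250 Y9.868
G1 X0.000 Y9.868
G1 X0.000 Y0.000
; layer 3
G0 Z13.006
G0 X0.000 Y0.000
G1 X13.250 Y0.000
G1 X13.250 Y6.578
G1 X0.000 Y6.578
G1 X0.000 Y0.000
; layer 4
G0 Z17.341
G0 X0.000 Y0.000
G1 X13.250 Y0.000
G1 X13.250 Y3.289
G1 X0.000 Y3.289
G1 X0.000 Y0.000
M2 ; end

The solid is a wedge (ramp): 13.2 × 16.4 mm base, rising to 21.7 mm along the y=0 edge and sloping linearly to z=0 at y=16.4. Slicing at Δz = 4.335 mm — 5 equal slices spanning the solid's height, so layer i sits at z = i·h/5 — gives 4 non-empty perimeters. Each is a 4-segment closed polygon; G0 lifts to the layer z and rapids to the start vertex, then G1 traces the edges. The cross-section shrinks linearly with z (the slice at the apex is degenerate and omitted).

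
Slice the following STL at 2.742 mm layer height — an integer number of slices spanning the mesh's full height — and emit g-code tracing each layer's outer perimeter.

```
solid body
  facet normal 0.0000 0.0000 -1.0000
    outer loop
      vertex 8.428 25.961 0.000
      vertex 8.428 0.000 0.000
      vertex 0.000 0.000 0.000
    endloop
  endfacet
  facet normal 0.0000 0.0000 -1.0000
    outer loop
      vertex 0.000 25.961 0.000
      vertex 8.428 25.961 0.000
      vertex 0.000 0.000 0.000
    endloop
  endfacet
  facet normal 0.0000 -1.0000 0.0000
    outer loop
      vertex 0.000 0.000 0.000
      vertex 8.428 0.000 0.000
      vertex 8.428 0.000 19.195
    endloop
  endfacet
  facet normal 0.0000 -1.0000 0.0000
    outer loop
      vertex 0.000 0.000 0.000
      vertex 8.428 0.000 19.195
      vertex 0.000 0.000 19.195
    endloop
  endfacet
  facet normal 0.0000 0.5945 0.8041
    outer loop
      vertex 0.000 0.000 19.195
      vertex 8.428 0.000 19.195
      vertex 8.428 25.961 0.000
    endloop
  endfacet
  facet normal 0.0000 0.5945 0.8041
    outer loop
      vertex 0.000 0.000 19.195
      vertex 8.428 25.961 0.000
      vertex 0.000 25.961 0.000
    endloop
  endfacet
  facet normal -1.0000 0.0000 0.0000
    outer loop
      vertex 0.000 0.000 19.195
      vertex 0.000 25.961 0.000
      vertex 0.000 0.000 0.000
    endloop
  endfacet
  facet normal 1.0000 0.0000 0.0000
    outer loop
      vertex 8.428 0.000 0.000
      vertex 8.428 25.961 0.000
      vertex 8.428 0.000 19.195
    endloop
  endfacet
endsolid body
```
; perimeter-only toolpath
G21 ; units = mm
G90 ; absolute positioning
G28 ; home
; layer 1
G0 Z2.742
G0 X0.000 Y0.000
G1 X8.428 Y0.000
G1 X8.428 Y22.252
G1 X0.000 Y22.252
G1 X0.000 Y0.000
; layer 2
G0 Z5.484
G0 X0.000 Y0.000
G1 X8.428 Y0.000
G1 X8.428 Y18.544
G1 X0.000 Y18.544
G1 X0.000 Y0.000
; layer 3
G0 Z8.226
G0 X0.000 Y0.000
G1 X8.428 Y0.000
G1 X8.428 Y14.835
G1 X0.000 Y14.835
G1 X0.000 Y0.000
; layer 4
G0 Z10.969
G0 X0.000 Y0.000
G1 X8.428 Y0.000
G1 X8.428 Y11.126
G1 X0.000 Y11.126
G1 X0.000 Y0.000
; layer 5
G0 Z13.711
G0 X0.000 Y0.000
G1 X8.428 Y0.000
G1 X8.428 Y7.417
G1 X0.000 Y7.417
G1 X0.000 Y0.000
; layer 6
G0 Z16.453
G0 X0.000 Y0.000
G1 X8.428 Y0.000
G1 X8.428 Y3.709
G1 X0.000 Y3.709
G1 X0.000 Y0.000
M2 ; end

The solid is a wedge (ramp): 8.43 × 26 mm base, rising to 19.2 mm along the y=0 edge and sloping linearly to z=0 at y=26. Slicing at Δz = 2.742 mm — 7 equal slices spanning the solid's height, so layer i sits at z = i·h/7 — gives 6 non-empty perimeters. Each is a 4-segment closed polygon; G0 lifts to the layer z and rapids to the start vertex, then G1 traces the edges. The cross-section shrinks linearly with z (the slice at the apex is degenerate and omitted).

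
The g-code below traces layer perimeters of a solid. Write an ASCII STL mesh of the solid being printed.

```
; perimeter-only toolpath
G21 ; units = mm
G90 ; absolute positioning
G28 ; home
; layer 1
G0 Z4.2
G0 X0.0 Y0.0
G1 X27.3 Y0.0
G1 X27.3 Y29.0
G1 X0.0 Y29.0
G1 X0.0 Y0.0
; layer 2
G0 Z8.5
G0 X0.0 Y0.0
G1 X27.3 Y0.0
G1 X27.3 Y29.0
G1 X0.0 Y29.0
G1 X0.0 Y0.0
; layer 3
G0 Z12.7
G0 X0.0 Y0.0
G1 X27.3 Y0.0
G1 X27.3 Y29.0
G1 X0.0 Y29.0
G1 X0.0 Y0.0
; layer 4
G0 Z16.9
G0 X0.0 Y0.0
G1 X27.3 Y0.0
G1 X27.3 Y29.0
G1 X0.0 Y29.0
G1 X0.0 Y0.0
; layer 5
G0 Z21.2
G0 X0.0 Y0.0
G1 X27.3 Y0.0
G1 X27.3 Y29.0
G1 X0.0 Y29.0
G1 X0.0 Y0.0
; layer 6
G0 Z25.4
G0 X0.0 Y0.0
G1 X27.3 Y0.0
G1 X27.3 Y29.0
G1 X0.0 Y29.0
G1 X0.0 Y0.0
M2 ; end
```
solid part
  facet normal 0.0000 0.0000 -1.0000
    outer loop
      vertex 27.3 29.0 0.0
      vertex 27.3 0.0 0.0
      vertex 0.0 0.0 0.0
    endloop
  endfacet
  facet normal 0.0000 0.0000 -1.0000
    outer loop
      vertex 0.0 29.0 0.0
      vertex 27.3 29.0 0.0
      vertex 0.0 0.0 0.0
    endloop
  endfacet
  facet normal 0.0000 0.0000 1.0000
    outer loop
      vertex 0.0 0.0 25.4
      vertex 27.3 0.0 25.4
      vertex 27.3 29.0 25.4
    endloop
  endfacet
  facet normal 0.0000 0.0000 1.0000
    outer loop
      vertex 0.0 0.0 25.4
      vertex 27.3 29.0 25.4
      vertex 0.0 29.0 25.4
    endloop
  endfacet
  facet normal 0.0000 -1.0000 0.0000
    outer loop
      vertex 0.0 0.0 0.0
      vertex 27.3 0.0 0.0
      vertex 27.3 0.0 25.4
    endloop
  endfacet
  facet normal 0.0000 -1.0000 0.0000
    outer loop
      vertex 0.0 0.0 0.0
      vertex 27.3 0.0 25.4
      vertex 0.0 0.0 25.4
    endloop
  endfacet
  facet normal 0.0000 1.0000 0.0000
    outer loop
      vertex 27.3 29.0 25.4
      vertex 27.3 29.0 0.0
      vertex 0.0 29.0 0.0
    endloop
  endfacet
  facet normal 0.0000 1.0000 0.0000
    outer loop
      vertex 0.0 29.0 25.4
      vertex 27.3 29.0 25.4
      vertex 0.0 29.0 0.0
    endloop
  endfacet
  facet normal -1.0000 0.0000 0.0000
    outer loop
      vertex 0.0 29.0 25.4
      vertex 0.0 29.0 0.0
      vertex 0.0 0.0 0.0
    endloop
  endfacet
  facet normal -1.0000 0.0000 0.0000
    outer loop
      vertex 0.0 0.0 25.4
      vertex 0.0 29.0 25.4
      vertex 0.0 0.0 0.0
    endloop
  endfacet
  facet normal 1.0000 0.0000 0.0000
    outer loop
      vertex 27.3 0.0 0.0
      vertex 27.3 29.0 0.0
      vertex 27.3 29.0 25.4
    endloop
  endfacet
  facet normal 1.0000 0.0000 0.0000
    outer loop
      vertex 27.3 0.0 0.0
      vertex 27.3 29.0 25.4
      vertex 27.3 0.0 25.4
    endloop
  endfacet
endsolid part

The G0 Z moves step by Δz≈4.2 mm. Every layer's G1 loop is the same polygon, so the solid is a straight extrusion of it from z=0 to z≈25.4. Closing with flat bottom and top caps and triangulating gives 12 facets — a rectangular box, roughly 27.3 × 29 mm footprint and 25.4 mm tall.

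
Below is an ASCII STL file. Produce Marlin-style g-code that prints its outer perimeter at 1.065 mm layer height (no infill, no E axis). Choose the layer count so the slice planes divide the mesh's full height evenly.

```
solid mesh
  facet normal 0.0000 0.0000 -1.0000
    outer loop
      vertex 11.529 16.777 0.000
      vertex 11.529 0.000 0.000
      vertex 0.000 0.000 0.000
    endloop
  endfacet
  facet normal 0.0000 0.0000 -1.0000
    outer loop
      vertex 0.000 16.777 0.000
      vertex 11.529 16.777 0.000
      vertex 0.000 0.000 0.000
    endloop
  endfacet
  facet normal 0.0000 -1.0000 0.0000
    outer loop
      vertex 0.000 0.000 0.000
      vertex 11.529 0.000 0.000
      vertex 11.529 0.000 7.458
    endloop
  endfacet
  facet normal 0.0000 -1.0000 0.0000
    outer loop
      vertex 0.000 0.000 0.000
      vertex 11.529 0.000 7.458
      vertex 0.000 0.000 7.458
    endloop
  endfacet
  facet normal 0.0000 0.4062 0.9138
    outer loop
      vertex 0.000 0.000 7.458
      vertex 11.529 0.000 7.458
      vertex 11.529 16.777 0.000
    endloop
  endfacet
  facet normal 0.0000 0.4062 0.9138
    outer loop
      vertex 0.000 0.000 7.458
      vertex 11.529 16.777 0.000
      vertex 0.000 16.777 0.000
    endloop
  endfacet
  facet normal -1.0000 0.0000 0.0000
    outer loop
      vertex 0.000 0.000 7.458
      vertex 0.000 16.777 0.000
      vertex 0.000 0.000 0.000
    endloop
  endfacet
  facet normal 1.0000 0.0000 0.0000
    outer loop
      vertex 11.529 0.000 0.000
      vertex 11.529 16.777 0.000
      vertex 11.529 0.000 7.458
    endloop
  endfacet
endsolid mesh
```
; perimeter-only toolpath
G21 ; units = mm
G90 ; absolute positioning
G28 ; home
; layer 1
G0 Z1.065
G0 X0.000 Y0.000
G1 X11.529 Y0.000
G1 X11.529 Y14.380
G1 X0.000 Y14.380
G1 X0.000 Y0.000
; layer 2
G0 Z2.131
G0 X0.000 Y0.000
G1 X11.529 Y0.000
G1 X11.529 Y11.984
G1 X0.000 Y11.984
G1 X0.000 Y0.000
; layer 3
G0 Z3.196
G0 X0.000 Y0.000
G1 X11.529 Y0.000
G1 X11.529 Y9.587
G1 X0.000 Y9.587
G1 X0.000 Y0.000
; layer 4
G0 Z4.262
G0 X0.000 Y0.000
G1 X11.529 Y0.000
G1 X11.529 Y7.190
G1 X0.000 Y7.190
G1 X0.000 Y0.000
; layer 5
G0 Z5.327
G0 X0.000 Y0.000
G1 X11.529 Y0.000
G1 X11.529 Y4.793
G1 X0.000 Y4.793
G1 X0.000 Y0.000
; layer 6
G0 Z6.393
G0 X0.000 Y0.000
G1 X11.529 Y0.000
G1 X11.529 Y2.397
G1 X0.000 Y2.397
G1 X0.000 Y0.000
M2 ; end

The solid is a wedge (ramp): 11.5 × 16.8 mm base, rising to 7.46 mm along the y=0 edge and sloping linearly to z=0 at y=16.8. Slicing at Δz = 1.065 mm — 7 equal slices spanning the solid's height, so layer i sits at z = i·h/7 — gives 6 non-empty perimeters. Each is a 4-segment closed polygon; G0 lifts to the layer z and rapids to the start vertex, then G1 traces the edges. The cross-section shrinks linearly with z (the slice at the apex is degenerate and omitted).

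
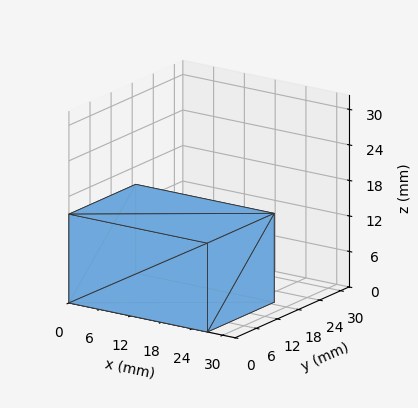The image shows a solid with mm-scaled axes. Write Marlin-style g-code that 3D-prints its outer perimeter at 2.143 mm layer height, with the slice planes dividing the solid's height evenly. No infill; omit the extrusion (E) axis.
Reading the render: the shape is a rectangular box, roughly 27 × 19 mm footprint and 15 mm tall (dimensions read to the nearest mm from the axis ticks). For the g-code, the solid's height is divided into equal slices at the stated Δz and each level perimeter traced with G1 moves after a G0 lift.

; perimeter-only toolpath
G21 ; units = mm
G90 ; absolute positioning
G28 ; home
; layer 1
G0 Z2.143
G0 X0.000 Y0.000
G1 X27.000 Y0.000
G1 X27.000 Y19.000
G1 X0.000 Y19.000
G1 X0.000 Y0.000
; layer 2
G0 Z4.286
G0 X0.000 Y0.000
G1 X27.000 Y0.000
G1 X27.000 Y19.000
G1 X0.000 Y19.000
G1 X0.000 Y0.000
; layer 3
G0 Z6.429
G0 X0.000 Y0.000
G1 X27.000 Y0.000
G1 X27.000 Y19.000
G1 X0.000 Y19.000
G1 X0.000 Y0.000
; layer 4
G0 Z8.571
G0 X0.000 Y0.000
G1 X27.000 Y0.000
G1 X27.000 Y19.000
G1 X0.000 Y19.000
G1 X0.000 Y0.000
; layer 5
G0 Z10.714
G0 X0.000 Y0.000
G1 X27.000 Y0.000
G1 X27.000 Y19.000
G1 X0.000 Y19.000
G1 X0.000 Y0.000
; layer 6
G0 Z12.857
G0 X0.000 Y0.000
G1 X27.000 Y0.000
G1 X27.000 Y19.000
G1 X0.000 Y19.000
G1 X0.000 Y0.000
; layer 7
G0 Z15.000
G0 X0.000 Y0.000
G1 X27.000 Y0.000
G1 X27.000 Y19.000
G1 X0.000 Y19.000
G1 X0.000 Y0.000
M2 ; end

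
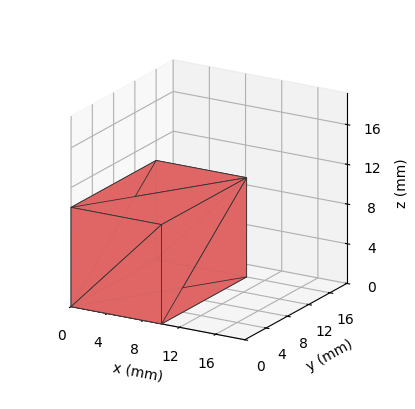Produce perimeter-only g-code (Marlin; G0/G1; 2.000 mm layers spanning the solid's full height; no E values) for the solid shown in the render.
Reading the render: the shape is a rectangular box, roughly 10 × 16 mm footprint and 10 mm tall (dimensions read to the nearest mm from the axis ticks). For the g-code, the solid's height is divided into equal slices at the stated Δz and each level perimeter traced with G1 moves after a G0 lift.

; perimeter-only toolpath
G21 ; units = mm
G90 ; absolute positioning
G28 ; home
; layer 1
G0 Z2.000
G0 X0.000 Y0.000
G1 X10.000 Y0.000
G1 X10.000 Y16.000
G1 X0.000 Y16.000
G1 X0.000 Y0.000
; layer 2
G0 Z4.000
G0 X0.000 Y0.000
G1 X10.000 Y0.000
G1 X10.000 Y16.000
G1 X0.000 Y16.000
G1 X0.000 Y0.000
; layer 3
G0 Z6.000
G0 X0.000 Y0.000
G1 X10.000 Y0.000
G1 X10.000 Y16.000
G1 X0.000 Y16.000
G1 X0.000 Y0.000
; layer 4
G0 Z8.000
G0 X0.000 Y0.000
G1 X10.000 Y0.000
G1 X10.000 Y16.000
G1 X0.000 Y16.000
G1 X0.000 Y0.000
; layer 5
G0 Z10.000
G0 X0.000 Y0.000
G1 X10.000 Y0.000
G1 X10.000 Y16.000
G1 X0.000 Y16.000
G1 X0.000 Y0.000
M2 ; end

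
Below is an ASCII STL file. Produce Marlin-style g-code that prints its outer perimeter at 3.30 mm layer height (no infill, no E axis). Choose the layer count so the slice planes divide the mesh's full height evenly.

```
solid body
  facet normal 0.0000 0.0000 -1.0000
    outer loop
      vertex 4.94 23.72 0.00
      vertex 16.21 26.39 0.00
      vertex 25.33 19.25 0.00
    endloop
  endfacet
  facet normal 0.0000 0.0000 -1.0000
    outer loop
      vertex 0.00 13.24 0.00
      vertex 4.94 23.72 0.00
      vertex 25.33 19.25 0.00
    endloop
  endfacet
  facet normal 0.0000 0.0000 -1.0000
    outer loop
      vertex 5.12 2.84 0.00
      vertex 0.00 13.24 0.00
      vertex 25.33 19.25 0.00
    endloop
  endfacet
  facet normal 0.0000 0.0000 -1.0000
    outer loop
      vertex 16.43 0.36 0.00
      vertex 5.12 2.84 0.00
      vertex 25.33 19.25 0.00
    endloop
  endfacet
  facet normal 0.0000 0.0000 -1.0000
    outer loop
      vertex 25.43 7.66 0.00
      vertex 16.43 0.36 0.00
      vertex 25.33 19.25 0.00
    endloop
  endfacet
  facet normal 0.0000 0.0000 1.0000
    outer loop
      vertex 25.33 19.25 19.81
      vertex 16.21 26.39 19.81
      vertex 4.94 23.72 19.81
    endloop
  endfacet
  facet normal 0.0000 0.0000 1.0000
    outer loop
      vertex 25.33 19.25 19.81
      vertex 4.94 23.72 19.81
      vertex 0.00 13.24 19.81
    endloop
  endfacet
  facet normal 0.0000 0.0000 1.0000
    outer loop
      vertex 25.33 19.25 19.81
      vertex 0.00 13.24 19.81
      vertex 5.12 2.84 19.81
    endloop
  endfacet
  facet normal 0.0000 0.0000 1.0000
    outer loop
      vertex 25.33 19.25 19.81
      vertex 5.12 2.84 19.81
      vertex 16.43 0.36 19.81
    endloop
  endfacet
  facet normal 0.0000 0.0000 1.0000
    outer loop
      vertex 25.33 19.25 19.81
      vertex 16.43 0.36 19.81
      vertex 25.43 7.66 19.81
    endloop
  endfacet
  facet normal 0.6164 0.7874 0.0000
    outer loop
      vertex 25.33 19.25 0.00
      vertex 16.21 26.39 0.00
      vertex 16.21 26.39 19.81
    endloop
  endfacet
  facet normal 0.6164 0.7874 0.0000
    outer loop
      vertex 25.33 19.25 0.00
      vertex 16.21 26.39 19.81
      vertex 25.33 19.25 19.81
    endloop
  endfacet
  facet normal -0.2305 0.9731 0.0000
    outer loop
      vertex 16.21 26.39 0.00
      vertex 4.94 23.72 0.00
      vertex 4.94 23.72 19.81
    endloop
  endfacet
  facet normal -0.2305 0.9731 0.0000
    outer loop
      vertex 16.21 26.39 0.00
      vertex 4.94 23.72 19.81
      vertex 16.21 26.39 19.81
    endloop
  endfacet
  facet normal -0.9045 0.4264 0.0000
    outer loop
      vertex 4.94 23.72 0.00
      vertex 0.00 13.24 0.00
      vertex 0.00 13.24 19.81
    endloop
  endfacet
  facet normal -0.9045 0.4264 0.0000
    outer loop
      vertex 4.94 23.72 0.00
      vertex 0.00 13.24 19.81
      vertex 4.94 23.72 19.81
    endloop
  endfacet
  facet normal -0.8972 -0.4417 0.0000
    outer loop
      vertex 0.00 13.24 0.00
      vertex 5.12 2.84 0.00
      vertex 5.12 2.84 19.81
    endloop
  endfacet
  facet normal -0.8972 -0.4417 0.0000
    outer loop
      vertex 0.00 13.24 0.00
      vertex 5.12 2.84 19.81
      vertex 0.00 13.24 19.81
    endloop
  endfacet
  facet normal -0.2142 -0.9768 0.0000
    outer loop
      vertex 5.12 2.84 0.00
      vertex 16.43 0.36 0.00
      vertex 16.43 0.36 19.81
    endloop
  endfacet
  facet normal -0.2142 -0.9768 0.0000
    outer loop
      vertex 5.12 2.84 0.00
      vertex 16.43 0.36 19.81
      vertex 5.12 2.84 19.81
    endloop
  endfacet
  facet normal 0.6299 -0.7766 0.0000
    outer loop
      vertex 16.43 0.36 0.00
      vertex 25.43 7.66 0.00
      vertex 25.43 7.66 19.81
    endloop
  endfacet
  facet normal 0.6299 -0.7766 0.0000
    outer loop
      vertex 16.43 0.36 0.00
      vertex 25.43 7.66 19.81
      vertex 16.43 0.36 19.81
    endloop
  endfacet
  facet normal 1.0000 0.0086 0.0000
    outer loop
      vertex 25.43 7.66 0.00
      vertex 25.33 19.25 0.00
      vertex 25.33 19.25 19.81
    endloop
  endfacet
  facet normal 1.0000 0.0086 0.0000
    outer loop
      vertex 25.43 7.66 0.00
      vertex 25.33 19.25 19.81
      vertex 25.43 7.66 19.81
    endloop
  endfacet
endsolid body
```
; perimeter-only toolpath
G21 ; units = mm
G90 ; absolute positioning
G28 ; home
; layer 1
G0 Z3.30
G0 X25.33 Y19.25
G1 X16.21 Y26.39
G1 X4.94 Y23.72
G1 X0.00 Y13.24
G1 X5.12 Y2.84
G1 X16.43 Y0.36
G1 X25.43 Y7.66
G1 X25.33 Y19.25
; layer 2
G0 Z6.60
G0 X25.33 Y19.25
G1 X16.21 Y26.39
G1 X4.94 Y23.72
G1 X0.00 Y13.24
G1 X5.12 Y2.84
G1 X16.43 Y0.36
G1 X25.43 Y7.66
G1 X25.33 Y19.25
; layer 3
G0 Z9.90
G0 X25.33 Y19.25
G1 X16.21 Y26.39
G1 X4.94 Y23.72
G1 X0.00 Y13.24
G1 X5.12 Y2.84
G1 X16.43 Y0.36
G1 X25.43 Y7.66
G1 X25.33 Y19.25
; layer 4
G0 Z13.21
G0 X25.33 Y19.25
G1 X16.21 Y26.39
G1 X4.94 Y23.72
G1 X0.00 Y13.24
G1 X5.12 Y2.84
G1 X16.43 Y0.36
G1 X25.43 Y7.66
G1 X25.33 Y19.25
; layer 5
G0 Z16.51
G0 X25.33 Y19.25
G1 X16.21 Y26.39
G1 X4.94 Y23.72
G1 X0.00 Y13.24
G1 X5.12 Y2.84
G1 X16.43 Y0.36
G1 X25.43 Y7.66
G1 X25.33 Y19.25
; layer 6
G0 Z19.81
G0 X25.33 Y19.25
G1 X16.21 Y26.39
G1 X4.94 Y23.72
G1 X0.00 Y13.24
G1 X5.12 Y2.84
G1 X16.43 Y0.36
G1 X25.43 Y7.66
G1 X25.33 Y19.25
M2 ; end

The solid is a regular 7-sided prism (a cylinder approximated with 7 flat sides), circumscribed radius ≈ 13.3 mm, height ≈ 19.8 mm. Slicing at Δz = 3.30 mm — 6 equal slices spanning the solid's height, so layer i sits at z = i·h/6 — gives 6 non-empty perimeters. Each is a 7-segment closed polygon; G0 lifts to the layer z and rapids to the start vertex, then G1 traces the edges.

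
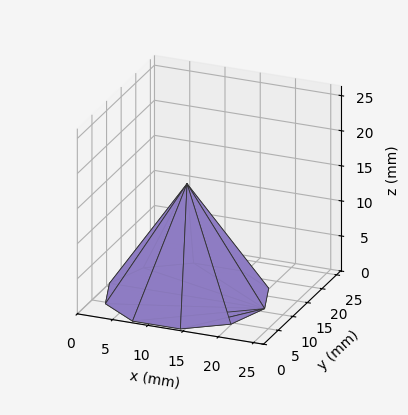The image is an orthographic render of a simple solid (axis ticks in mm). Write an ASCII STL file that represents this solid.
Reading the render: the shape is a regular 10-sided pyramid, base circumscribed radius ≈ 11 mm, apex at z ≈ 16 mm (dimensions read to the nearest mm from the axis ticks). For the STL, each face is triangulated and given an outward normal.

solid part
  facet normal 0.0000 0.0000 -1.0000
    outer loop
      vertex 14.399 21.462 0.000
      vertex 19.899 17.466 0.000
      vertex 22.000 11.000 0.000
    endloop
  endfacet
  facet normal 0.0000 0.0000 -1.0000
    outer loop
      vertex 7.601 21.462 0.000
      vertex 14.399 21.462 0.000
      vertex 22.000 11.000 0.000
    endloop
  endfacet
  facet normal 0.0000 0.0000 -1.0000
    outer loop
      vertex 2.101 17.466 0.000
      vertex 7.601 21.462 0.000
      vertex 22.000 11.000 0.000
    endloop
  endfacet
  facet normal 0.0000 0.0000 -1.0000
    outer loop
      vertex 0.000 11.000 0.000
      vertex 2.101 17.466 0.000
      vertex 22.000 11.000 0.000
    endloop
  endfacet
  facet normal 0.0000 0.0000 -1.0000
    outer loop
      vertex 2.101 4.534 0.000
      vertex 0.000 11.000 0.000
      vertex 22.000 11.000 0.000
    endloop
  endfacet
  facet normal 0.0000 0.0000 -1.0000
    outer loop
      vertex 7.601 0.538 0.000
      vertex 2.101 4.534 0.000
      vertex 22.000 11.000 0.000
    endloop
  endfacet
  facet normal 0.0000 0.0000 -1.0000
    outer loop
      vertex 14.399 0.538 0.000
      vertex 7.601 0.538 0.000
      vertex 22.000 11.000 0.000
    endloop
  endfacet
  facet normal 0.0000 0.0000 -1.0000
    outer loop
      vertex 19.899 4.534 0.000
      vertex 14.399 0.538 0.000
      vertex 22.000 11.000 0.000
    endloop
  endfacet
  facet normal 0.7960 0.2586 0.5473
    outer loop
      vertex 22.000 11.000 0.000
      vertex 19.899 17.466 0.000
      vertex 11.000 11.000 16.000
    endloop
  endfacet
  facet normal 0.4920 0.6771 0.5473
    outer loop
      vertex 19.899 17.466 0.000
      vertex 14.399 21.462 0.000
      vertex 11.000 11.000 16.000
    endloop
  endfacet
  facet normal 0.0000 0.8370 0.5473
    outer loop
      vertex 14.399 21.462 0.000
      vertex 7.601 21.462 0.000
      vertex 11.000 11.000 16.000
    endloop
  endfacet
  facet normal -0.4920 0.6771 0.5473
    outer loop
      vertex 7.601 21.462 0.000
      vertex 2.101 17.466 0.000
      vertex 11.000 11.000 16.000
    endloop
  endfacet
  facet normal -0.7960 0.2586 0.5473
    outer loop
      vertex 2.101 17.466 0.000
      vertex 0.000 11.000 0.000
      vertex 11.000 11.000 16.000
    endloop
  endfacet
  facet normal -0.7960 -0.2586 0.5473
    outer loop
      vertex 0.000 11.000 0.000
      vertex 2.101 4.534 0.000
      vertex 11.000 11.000 16.000
    endloop
  endfacet
  facet normal -0.4920 -0.6771 0.5473
    outer loop
      vertex 2.101 4.534 0.000
      vertex 7.601 0.538 0.000
      vertex 11.000 11.000 16.000
    endloop
  endfacet
  facet normal 0.0000 -0.8370 0.5473
    outer loop
      vertex 7.601 0.538 0.000
      vertex 14.399 0.538 0.000
      vertex 11.000 11.000 16.000
    endloop
  endfacet
  facet normal 0.4920 -0.6771 0.5473
    outer loop
      vertex 14.399 0.538 0.000
      vertex 19.899 4.534 0.000
      vertex 11.000 11.000 16.000
    endloop
  endfacet
  facet normal 0.7960 -0.2586 0.5473
    outer loop
      vertex 19.899 4.534 0.000
      vertex 22.000 11.000 0.000
      vertex 11.000 11.000 16.000
    endloop
  endfacet
endsolid part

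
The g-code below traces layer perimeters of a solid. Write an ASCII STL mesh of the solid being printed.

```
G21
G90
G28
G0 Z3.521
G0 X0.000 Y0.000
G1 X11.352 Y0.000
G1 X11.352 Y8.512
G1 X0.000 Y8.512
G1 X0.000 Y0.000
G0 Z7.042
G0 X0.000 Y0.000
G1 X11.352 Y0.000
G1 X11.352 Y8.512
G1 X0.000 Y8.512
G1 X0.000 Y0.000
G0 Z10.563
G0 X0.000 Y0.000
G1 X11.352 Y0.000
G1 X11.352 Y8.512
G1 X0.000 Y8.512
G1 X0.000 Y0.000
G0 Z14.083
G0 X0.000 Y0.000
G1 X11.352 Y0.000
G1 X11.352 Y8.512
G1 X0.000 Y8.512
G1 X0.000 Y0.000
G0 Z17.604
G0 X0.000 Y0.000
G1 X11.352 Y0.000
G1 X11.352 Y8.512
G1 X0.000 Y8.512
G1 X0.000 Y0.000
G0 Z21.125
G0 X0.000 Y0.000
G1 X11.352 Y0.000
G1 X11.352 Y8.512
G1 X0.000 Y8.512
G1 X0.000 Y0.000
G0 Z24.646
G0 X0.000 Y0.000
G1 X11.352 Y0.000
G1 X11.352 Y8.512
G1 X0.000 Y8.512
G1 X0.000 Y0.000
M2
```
solid part
  facet normal 0.0000 0.0000 -1.0000
    outer loop
      vertex 11.352 8.512 0.000
      vertex 11.352 0.000 0.000
      vertex 0.000 0.000 0.000
    endloop
  endfacet
  facet normal 0.0000 0.0000 -1.0000
    outer loop
      vertex 0.000 8.512 0.000
      vertex 11.352 8.512 0.000
      vertex 0.000 0.000 0.000
    endloop
  endfacet
  facet normal 0.0000 0.0000 1.0000
    outer loop
      vertex 0.000 0.000 24.646
      vertex 11.352 0.000 24.646
      vertex 11.352 8.512 24.646
    endloop
  endfacet
  facet normal 0.0000 0.0000 1.0000
    outer loop
      vertex 0.000 0.000 24.646
      vertex 11.352 8.512 24.646
      vertex 0.000 8.512 24.646
    endloop
  endfacet
  facet normal 0.0000 -1.0000 0.0000
    outer loop
      vertex 0.000 0.000 0.000
      vertex 11.352 0.000 0.000
      vertex 11.352 0.000 24.646
    endloop
  endfacet
  facet normal 0.0000 -1.0000 0.0000
    outer loop
      vertex 0.000 0.000 0.000
      vertex 11.352 0.000 24.646
      vertex 0.000 0.000 24.646
    endloop
  endfacet
  facet normal 0.0000 1.0000 0.0000
    outer loop
      vertex 11.352 8.512 24.646
      vertex 11.352 8.512 0.000
      vertex 0.000 8.512 0.000
    endloop
  endfacet
  facet normal 0.0000 1.0000 0.0000
    outer loop
      vertex 0.000 8.512 24.646
      vertex 11.352 8.512 24.646
      vertex 0.000 8.512 0.000
    endloop
  endfacet
  facet normal -1.0000 0.0000 0.0000
    outer loop
      vertex 0.000 8.512 24.646
      vertex 0.000 8.512 0.000
      vertex 0.000 0.000 0.000
    endloop
  endfacet
  facet normal -1.0000 0.0000 0.0000
    outer loop
      vertex 0.000 0.000 24.646
      vertex 0.000 8.512 24.646
      vertex 0.000 0.000 0.000
    endloop
  endfacet
  facet normal 1.0000 0.0000 0.0000
    outer loop
      vertex 11.352 0.000 0.000
      vertex 11.352 8.512 0.000
      vertex 11.352 8.512 24.646
    endloop
  endfacet
  facet normal 1.0000 0.0000 0.0000
    outer loop
      vertex 11.352 0.000 0.000
      vertex 11.352 8.512 24.646
      vertex 11.352 0.000 24.646
    endloop
  endfacet
endsolid part

The G0 Z moves step by Δz≈3.521 mm. Every layer's G1 loop is the same polygon, so the solid is a straight extrusion of it from z=0 to z≈24.6. Closing with flat bottom and top caps and triangulating gives 12 facets — a rectangular box, roughly 11.4 × 8.51 mm footprint and 24.6 mm tall.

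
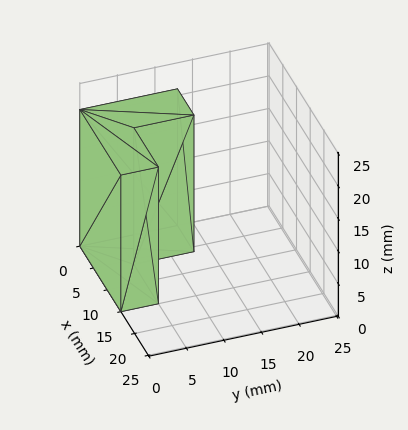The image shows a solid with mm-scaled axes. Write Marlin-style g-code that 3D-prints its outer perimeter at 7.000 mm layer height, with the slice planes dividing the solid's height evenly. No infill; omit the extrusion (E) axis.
Reading the render: the shape is an L-shaped prism: outer 15 × 13 mm, arm thicknesses ≈ 5 mm (horizontal) and 6 mm (vertical), extruded 21 mm in z (dimensions read to the nearest mm from the axis ticks). For the g-code, the solid's height is divided into equal slices at the stated Δz and each level perimeter traced with G1 moves after a G0 lift.

; perimeter-only toolpath
G21 ; units = mm
G90 ; absolute positioning
G28 ; home
; layer 1
G0 Z7.000
G0 X0.000 Y0.000
G1 X15.000 Y0.000
G1 X15.000 Y5.000
G1 X6.000 Y5.000
G1 X6.000 Y13.000
G1 X0.000 Y13.000
G1 X0.000 Y0.000
; layer 2
G0 Z14.000
G0 X0.000 Y0.000
G1 X15.000 Y0.000
G1 X15.000 Y5.000
G1 X6.000 Y5.000
G1 X6.000 Y13.000
G1 X0.000 Y13.000
G1 X0.000 Y0.000
; layer 3
G0 Z21.000
G0 X0.000 Y0.000
G1 X15.000 Y0.000
G1 X15.000 Y5.000
G1 X6.000 Y5.000
G1 X6.000 Y13.000
G1 X0.000 Y13.000
G1 X0.000 Y0.000
M2 ; end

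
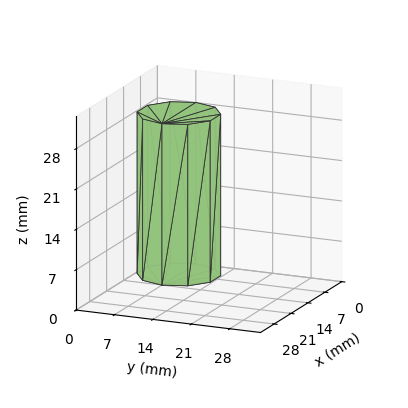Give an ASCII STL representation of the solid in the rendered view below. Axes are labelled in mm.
Reading the render: the shape is a regular 10-sided prism (a cylinder approximated with 10 flat sides), circumscribed radius ≈ 7 mm, height ≈ 28 mm (dimensions read to the nearest mm from the axis ticks). For the STL, each face is triangulated and given an outward normal.

solid part
  facet normal 0.0000 0.0000 -1.0000
    outer loop
      vertex 9.163 13.657 0.000
      vertex 12.663 11.114 0.000
      vertex 14.000 7.000 0.000
    endloop
  endfacet
  facet normal 0.0000 0.0000 -1.0000
    outer loop
      vertex 4.837 13.657 0.000
      vertex 9.163 13.657 0.000
      vertex 14.000 7.000 0.000
    endloop
  endfacet
  facet normal 0.0000 0.0000 -1.0000
    outer loop
      vertex 1.337 11.114 0.000
      vertex 4.837 13.657 0.000
      vertex 14.000 7.000 0.000
    endloop
  endfacet
  facet normal 0.0000 0.0000 -1.0000
    outer loop
      vertex 0.000 7.000 0.000
      vertex 1.337 11.114 0.000
      vertex 14.000 7.000 0.000
    endloop
  endfacet
  facet normal 0.0000 0.0000 -1.0000
    outer loop
      vertex 1.337 2.886 0.000
      vertex 0.000 7.000 0.000
      vertex 14.000 7.000 0.000
    endloop
  endfacet
  facet normal 0.0000 0.0000 -1.0000
    outer loop
      vertex 4.837 0.343 0.000
      vertex 1.337 2.886 0.000
      vertex 14.000 7.000 0.000
    endloop
  endfacet
  facet normal 0.0000 0.0000 -1.0000
    outer loop
      vertex 9.163 0.343 0.000
      vertex 4.837 0.343 0.000
      vertex 14.000 7.000 0.000
    endloop
  endfacet
  facet normal 0.0000 0.0000 -1.0000
    outer loop
      vertex 12.663 2.886 0.000
      vertex 9.163 0.343 0.000
      vertex 14.000 7.000 0.000
    endloop
  endfacet
  facet normal 0.0000 0.0000 1.0000
    outer loop
      vertex 14.000 7.000 28.000
      vertex 12.663 11.114 28.000
      vertex 9.163 13.657 28.000
    endloop
  endfacet
  facet normal 0.0000 0.0000 1.0000
    outer loop
      vertex 14.000 7.000 28.000
      vertex 9.163 13.657 28.000
      vertex 4.837 13.657 28.000
    endloop
  endfacet
  facet normal 0.0000 0.0000 1.0000
    outer loop
      vertex 14.000 7.000 28.000
      vertex 4.837 13.657 28.000
      vertex 1.337 11.114 28.000
    endloop
  endfacet
  facet normal 0.0000 0.0000 1.0000
    outer loop
      vertex 14.000 7.000 28.000
      vertex 1.337 11.114 28.000
      vertex 0.000 7.000 28.000
    endloop
  endfacet
  facet normal 0.0000 0.0000 1.0000
    outer loop
      vertex 14.000 7.000 28.000
      vertex 0.000 7.000 28.000
      vertex 1.337 2.886 28.000
    endloop
  endfacet
  facet normal 0.0000 0.0000 1.0000
    outer loop
      vertex 14.000 7.000 28.000
      vertex 1.337 2.886 28.000
      vertex 4.837 0.343 28.000
    endloop
  endfacet
  facet normal 0.0000 0.0000 1.0000
    outer loop
      vertex 14.000 7.000 28.000
      vertex 4.837 0.343 28.000
      vertex 9.163 0.343 28.000
    endloop
  endfacet
  facet normal 0.0000 0.0000 1.0000
    outer loop
      vertex 14.000 7.000 28.000
      vertex 9.163 0.343 28.000
      vertex 12.663 2.886 28.000
    endloop
  endfacet
  facet normal 0.9510 0.3091 0.0000
    outer loop
      vertex 14.000 7.000 0.000
      vertex 12.663 11.114 0.000
      vertex 12.663 11.114 28.000
    endloop
  endfacet
  facet normal 0.9510 0.3091 0.0000
    outer loop
      vertex 14.000 7.000 0.000
      vertex 12.663 11.114 28.000
      vertex 14.000 7.000 28.000
    endloop
  endfacet
  facet normal 0.5878 0.8090 0.0000
    outer loop
      vertex 12.663 11.114 0.000
      vertex 9.163 13.657 0.000
      vertex 9.163 13.657 28.000
    endloop
  endfacet
  facet normal 0.5878 0.8090 0.0000
    outer loop
      vertex 12.663 11.114 0.000
      vertex 9.163 13.657 28.000
      vertex 12.663 11.114 28.000
    endloop
  endfacet
  facet normal 0.0000 1.0000 0.0000
    outer loop
      vertex 9.163 13.657 0.000
      vertex 4.837 13.657 0.000
      vertex 4.837 13.657 28.000
    endloop
  endfacet
  facet normal 0.0000 1.0000 0.0000
    outer loop
      vertex 9.163 13.657 0.000
      vertex 4.837 13.657 28.000
      vertex 9.163 13.657 28.000
    endloop
  endfacet
  facet normal -0.5878 0.8090 0.0000
    outer loop
      vertex 4.837 13.657 0.000
      vertex 1.337 11.114 0.000
      vertex 1.337 11.114 28.000
    endloop
  endfacet
  facet normal -0.5878 0.8090 0.0000
    outer loop
      vertex 4.837 13.657 0.000
      vertex 1.337 11.114 28.000
      vertex 4.837 13.657 28.000
    endloop
  endfacet
  facet normal -0.9510 0.3091 0.0000
    outer loop
      vertex 1.337 11.114 0.000
      vertex 0.000 7.000 0.000
      vertex 0.000 7.000 28.000
    endloop
  endfacet
  facet normal -0.9510 0.3091 0.0000
    outer loop
      vertex 1.337 11.114 0.000
      vertex 0.000 7.000 28.000
      vertex 1.337 11.114 28.000
    endloop
  endfacet
  facet normal -0.9510 -0.3091 0.0000
    outer loop
      vertex 0.000 7.000 0.000
      vertex 1.337 2.886 0.000
      vertex 1.337 2.886 28.000
    endloop
  endfacet
  facet normal -0.9510 -0.3091 0.0000
    outer loop
      vertex 0.000 7.000 0.000
      vertex 1.337 2.886 28.000
      vertex 0.000 7.000 28.000
    endloop
  endfacet
  facet normal -0.5878 -0.8090 0.0000
    outer loop
      vertex 1.337 2.886 0.000
      vertex 4.837 0.343 0.000
      vertex 4.837 0.343 28.000
    endloop
  endfacet
  facet normal -0.5878 -0.8090 0.0000
    outer loop
      vertex 1.337 2.886 0.000
      vertex 4.837 0.343 28.000
      vertex 1.337 2.886 28.000
    endloop
  endfacet
  facet normal 0.0000 -1.0000 0.0000
    outer loop
      vertex 4.837 0.343 0.000
      vertex 9.163 0.343 0.000
      vertex 9.163 0.343 28.000
    endloop
  endfacet
  facet normal 0.0000 -1.0000 0.0000
    outer loop
      vertex 4.837 0.343 0.000
      vertex 9.163 0.343 28.000
      vertex 4.837 0.343 28.000
    endloop
  endfacet
  facet normal 0.5878 -0.8090 0.0000
    outer loop
      vertex 9.163 0.343 0.000
      vertex 12.663 2.886 0.000
      vertex 12.663 2.886 28.000
    endloop
  endfacet
  facet normal 0.5878 -0.8090 0.0000
    outer loop
      vertex 9.163 0.343 0.000
      vertex 12.663 2.886 28.000
      vertex 9.163 0.343 28.000
    endloop
  endfacet
  facet normal 0.9510 -0.3091 0.0000
    outer loop
      vertex 12.663 2.886 0.000
      vertex 14.000 7.000 0.000
      vertex 14.000 7.000 28.000
    endloop
  endfacet
  facet normal 0.9510 -0.3091 0.0000
    outer loop
      vertex 12.663 2.886 0.000
      vertex 14.000 7.000 28.000
      vertex 12.663 2.886 28.000
    endloop
  endfacet
endsolid part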